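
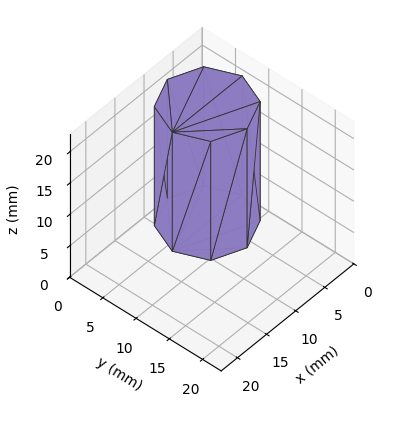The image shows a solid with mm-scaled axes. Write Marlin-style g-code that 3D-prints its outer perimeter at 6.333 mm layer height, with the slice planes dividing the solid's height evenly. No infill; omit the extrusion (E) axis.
Reading the render: the shape is a regular 8-sided prism (a cylinder approximated with 8 flat sides), circumscribed radius ≈ 6 mm, height ≈ 19 mm (dimensions read to the nearest mm from the axis ticks). For the g-code, the solid's height is divided into equal slices at the stated Δz and each level perimeter traced with G1 moves after a G0 lift.

; perimeter-only toolpath
G21 ; units = mm
G90 ; absolute positioning
G28 ; home
; layer 1
G0 Z6.333
G0 X12.000 Y6.000
G1 X10.243 Y10.243
G1 X6.000 Y12.000
G1 X1.757 Y10.243
G1 X0.000 Y6.000
G1 X1.757 Y1.757
G1 X6.000 Y0.000
G1 X10.243 Y1.757
G1 X12.000 Y6.000
; layer 2
G0 Z12.667
G0 X12.000 Y6.000
G1 X10.243 Y10.243
G1 X6.000 Y12.000
G1 X1.757 Y10.243
G1 X0.000 Y6.000
G1 X1.757 Y1.757
G1 X6.000 Y0.000
G1 X10.243 Y1.757
G1 X12.000 Y6.000
; layer 3
G0 Z19.000
G0 X12.000 Y6.000
G1 X10.243 Y10.243
G1 X6.000 Y12.000
G1 X1.757 Y10.243
G1 X0.000 Y6.000
G1 X1.757 Y1.757
G1 X6.000 Y0.000
G1 X10.243 Y1.757
G1 X12.000 Y6.000
M2 ; end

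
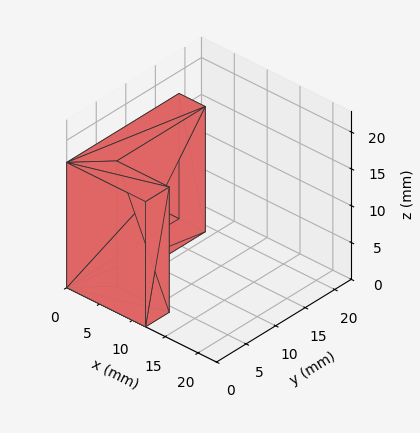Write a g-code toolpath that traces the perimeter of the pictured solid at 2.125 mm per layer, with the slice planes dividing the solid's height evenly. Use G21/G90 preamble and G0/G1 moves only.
Reading the render: the shape is an L-shaped prism: outer 12 × 19 mm, arm thicknesses ≈ 4 mm (horizontal) and 4 mm (vertical), extruded 17 mm in z (dimensions read to the nearest mm from the axis ticks). For the g-code, the solid's height is divided into equal slices at the stated Δz and each level perimeter traced with G1 moves after a G0 lift.

; perimeter-only toolpath
G21 ; units = mm
G90 ; absolute positioning
G28 ; home
; layer 1
G0 Z2.125
G0 X0.000 Y0.000
G1 X12.000 Y0.000
G1 X12.000 Y4.000
G1 X4.000 Y4.000
G1 X4.000 Y19.000
G1 X0.000 Y19.000
G1 X0.000 Y0.000
; layer 2
G0 Z4.250
G0 X0.000 Y0.000
G1 X12.000 Y0.000
G1 X12.000 Y4.000
G1 X4.000 Y4.000
G1 X4.000 Y19.000
G1 X0.000 Y19.000
G1 X0.000 Y0.000
; layer 3
G0 Z6.375
G0 X0.000 Y0.000
G1 X12.000 Y0.000
G1 X12.000 Y4.000
G1 X4.000 Y4.000
G1 X4.000 Y19.000
G1 X0.000 Y19.000
G1 X0.000 Y0.000
; layer 4
G0 Z8.500
G0 X0.000 Y0.000
G1 X12.000 Y0.000
G1 X12.000 Y4.000
G1 X4.000 Y4.000
G1 X4.000 Y19.000
G1 X0.000 Y19.000
G1 X0.000 Y0.000
; layer 5
G0 Z10.625
G0 X0.000 Y0.000
G1 X12.000 Y0.000
G1 X12.000 Y4.000
G1 X4.000 Y4.000
G1 X4.000 Y19.000
G1 X0.000 Y19.000
G1 X0.000 Y0.000
; layer 6
G0 Z12.750
G0 X0.000 Y0.000
G1 X12.000 Y0.000
G1 X12.000 Y4.000
G1 X4.000 Y4.000
G1 X4.000 Y19.000
G1 X0.000 Y19.000
G1 X0.000 Y0.000
; layer 7
G0 Z14.875
G0 X0.000 Y0.000
G1 X12.000 Y0.000
G1 X12.000 Y4.000
G1 X4.000 Y4.000
G1 X4.000 Y19.000
G1 X0.000 Y19.000
G1 X0.000 Y0.000
; layer 8
G0 Z17.000
G0 X0.000 Y0.000
G1 X12.000 Y0.000
G1 X12.000 Y4.000
G1 X4.000 Y4.000
G1 X4.000 Y19.000
G1 X0.000 Y19.000
G1 X0.000 Y0.000
M2 ; end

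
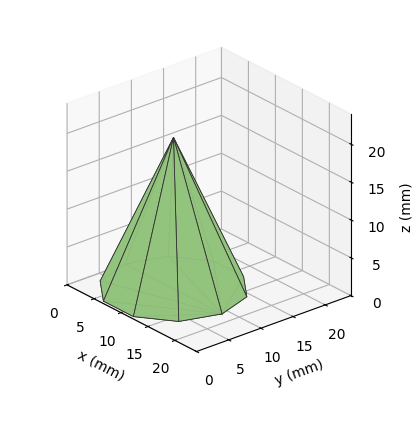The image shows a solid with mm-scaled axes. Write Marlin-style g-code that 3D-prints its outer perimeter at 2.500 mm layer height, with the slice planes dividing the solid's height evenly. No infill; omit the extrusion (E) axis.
Reading the render: the shape is a regular 10-sided pyramid, base circumscribed radius ≈ 9 mm, apex at z ≈ 20 mm (dimensions read to the nearest mm from the axis ticks). For the g-code, the solid's height is divided into equal slices at the stated Δz and each level perimeter traced with G1 moves after a G0 lift.

; perimeter-only toolpath
G21 ; units = mm
G90 ; absolute positioning
G28 ; home
; layer 1
G0 Z2.500
G0 X16.875 Y9.000
G1 X15.371 Y13.629
G1 X11.433 Y16.490
G1 X6.567 Y16.490
G1 X2.629 Y13.629
G1 X1.125 Y9.000
G1 X2.629 Y4.371
G1 X6.567 Y1.510
G1 X11.433 Y1.510
G1 X15.371 Y4.371
G1 X16.875 Y9.000
; layer 2
G0 Z5.000
G0 X15.750 Y9.000
G1 X14.461 Y12.967
G1 X11.086 Y15.420
G1 X6.914 Y15.420
G1 X3.539 Y12.967
G1 X2.250 Y9.000
G1 X3.539 Y5.032
G1 X6.914 Y2.580
G1 X11.086 Y2.580
G1 X14.461 Y5.032
G1 X15.750 Y9.000
; layer 3
G0 Z7.500
G0 X14.625 Y9.000
G1 X13.551 Y12.306
G1 X10.738 Y14.350
G1 X7.262 Y14.350
G1 X4.449 Y12.306
G1 X3.375 Y9.000
G1 X4.449 Y5.694
G1 X7.262 Y3.650
G1 X10.738 Y3.650
G1 X13.551 Y5.694
G1 X14.625 Y9.000
; layer 4
G0 Z10.000
G0 X13.500 Y9.000
G1 X12.640 Y11.645
G1 X10.390 Y13.280
G1 X7.610 Y13.280
G1 X5.359 Y11.645
G1 X4.500 Y9.000
G1 X5.359 Y6.355
G1 X7.610 Y4.720
G1 X10.390 Y4.720
G1 X12.640 Y6.355
G1 X13.500 Y9.000
; layer 5
G0 Z12.500
G0 X12.375 Y9.000
G1 X11.730 Y10.984
G1 X10.043 Y12.210
G1 X7.957 Y12.210
G1 X6.270 Y10.984
G1 X5.625 Y9.000
G1 X6.270 Y7.016
G1 X7.957 Y5.790
G1 X10.043 Y5.790
G1 X11.730 Y7.016
G1 X12.375 Y9.000
; layer 6
G0 Z15.000
G0 X11.250 Y9.000
G1 X10.820 Y10.322
G1 X9.695 Y11.140
G1 X8.305 Y11.140
G1 X7.180 Y10.322
G1 X6.750 Y9.000
G1 X7.180 Y7.678
G1 X8.305 Y6.860
G1 X9.695 Y6.860
G1 X10.820 Y7.678
G1 X11.250 Y9.000
; layer 7
G0 Z17.500
G0 X10.125 Y9.000
G1 X9.910 Y9.661
G1 X9.348 Y10.070
G1 X8.652 Y10.070
G1 X8.090 Y9.661
G1 X7.875 Y9.000
G1 X8.090 Y8.339
G1 X8.652 Y7.930
G1 X9.348 Y7.930
G1 X9.910 Y8.339
G1 X10.125 Y9.000
M2 ; end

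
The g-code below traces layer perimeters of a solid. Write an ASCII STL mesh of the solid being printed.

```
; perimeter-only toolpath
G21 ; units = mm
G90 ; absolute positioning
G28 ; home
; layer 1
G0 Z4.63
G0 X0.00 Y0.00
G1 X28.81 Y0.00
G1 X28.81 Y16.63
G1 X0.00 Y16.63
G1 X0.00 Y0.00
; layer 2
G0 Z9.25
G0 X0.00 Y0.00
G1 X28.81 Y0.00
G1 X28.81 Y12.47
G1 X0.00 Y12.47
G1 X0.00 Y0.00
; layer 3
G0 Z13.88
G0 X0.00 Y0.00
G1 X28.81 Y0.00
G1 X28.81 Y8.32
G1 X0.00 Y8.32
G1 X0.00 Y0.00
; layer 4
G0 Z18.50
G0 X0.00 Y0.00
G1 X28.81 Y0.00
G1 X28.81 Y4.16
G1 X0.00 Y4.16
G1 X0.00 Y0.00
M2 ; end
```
solid part
  facet normal 0.0000 0.0000 -1.0000
    outer loop
      vertex 28.81 20.79 0.00
      vertex 28.81 0.00 0.00
      vertex 0.00 0.00 0.00
    endloop
  endfacet
  facet normal 0.0000 0.0000 -1.0000
    outer loop
      vertex 0.00 20.79 0.00
      vertex 28.81 20.79 0.00
      vertex 0.00 0.00 0.00
    endloop
  endfacet
  facet normal 0.0000 -1.0000 0.0000
    outer loop
      vertex 0.00 0.00 0.00
      vertex 28.81 0.00 0.00
      vertex 28.81 0.00 23.13
    endloop
  endfacet
  facet normal 0.0000 -1.0000 0.0000
    outer loop
      vertex 0.00 0.00 0.00
      vertex 28.81 0.00 23.13
      vertex 0.00 0.00 23.13
    endloop
  endfacet
  facet normal 0.0000 0.7437 0.6685
    outer loop
      vertex 0.00 0.00 23.13
      vertex 28.81 0.00 23.13
      vertex 28.81 20.79 0.00
    endloop
  endfacet
  facet normal 0.0000 0.7437 0.6685
    outer loop
      vertex 0.00 0.00 23.13
      vertex 28.81 20.79 0.00
      vertex 0.00 20.79 0.00
    endloop
  endfacet
  facet normal -1.0000 0.0000 0.0000
    outer loop
      vertex 0.00 0.00 23.13
      vertex 0.00 20.79 0.00
      vertex 0.00 0.00 0.00
    endloop
  endfacet
  facet normal 1.0000 0.0000 0.0000
    outer loop
      vertex 28.81 0.00 0.00
      vertex 28.81 20.79 0.00
      vertex 28.81 0.00 23.13
    endloop
  endfacet
endsolid part

The G0 Z moves step by Δz≈4.63 mm. The G1 loops shrink linearly with z, so the solid tapers from its base footprint up to z≈23.1. Closing with a flat bottom cap and the tapered top and triangulating gives 8 facets — a wedge (ramp): 28.8 × 20.8 mm base, rising to 23.1 mm along the y=0 edge and sloping linearly to z=0 at y=20.8.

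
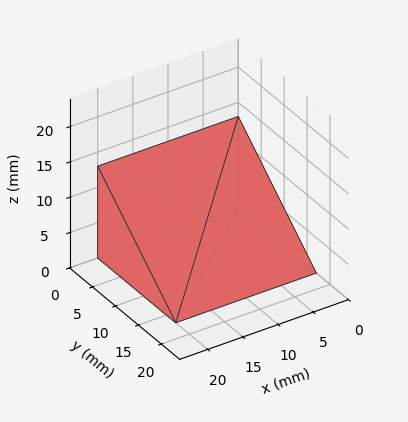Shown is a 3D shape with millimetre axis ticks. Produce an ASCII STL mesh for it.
Reading the render: the shape is a wedge (ramp): 20 × 17 mm base, rising to 13 mm along the y=0 edge and sloping linearly to z=0 at y=17 (dimensions read to the nearest mm from the axis ticks). For the STL, each face is triangulated and given an outward normal.

solid part
  facet normal 0.0000 0.0000 -1.0000
    outer loop
      vertex 20.000 17.000 0.000
      vertex 20.000 0.000 0.000
      vertex 0.000 0.000 0.000
    endloop
  endfacet
  facet normal 0.0000 0.0000 -1.0000
    outer loop
      vertex 0.000 17.000 0.000
      vertex 20.000 17.000 0.000
      vertex 0.000 0.000 0.000
    endloop
  endfacet
  facet normal 0.0000 -1.0000 0.0000
    outer loop
      vertex 0.000 0.000 0.000
      vertex 20.000 0.000 0.000
      vertex 20.000 0.000 13.000
    endloop
  endfacet
  facet normal 0.0000 -1.0000 0.0000
    outer loop
      vertex 0.000 0.000 0.000
      vertex 20.000 0.000 13.000
      vertex 0.000 0.000 13.000
    endloop
  endfacet
  facet normal 0.0000 0.6075 0.7944
    outer loop
      vertex 0.000 0.000 13.000
      vertex 20.000 0.000 13.000
      vertex 20.000 17.000 0.000
    endloop
  endfacet
  facet normal 0.0000 0.6075 0.7944
    outer loop
      vertex 0.000 0.000 13.000
      vertex 20.000 17.000 0.000
      vertex 0.000 17.000 0.000
    endloop
  endfacet
  facet normal -1.0000 0.0000 0.0000
    outer loop
      vertex 0.000 0.000 13.000
      vertex 0.000 17.000 0.000
      vertex 0.000 0.000 0.000
    endloop
  endfacet
  facet normal 1.0000 0.0000 0.0000
    outer loop
      vertex 20.000 0.000 0.000
      vertex 20.000 17.000 0.000
      vertex 20.000 0.000 13.000
    endloop
  endfacet
endsolid part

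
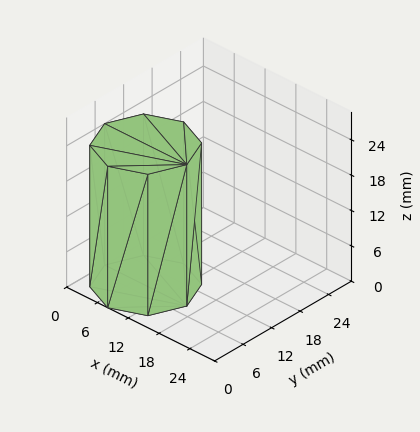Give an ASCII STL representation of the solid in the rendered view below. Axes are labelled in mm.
Reading the render: the shape is a regular 8-sided prism (a cylinder approximated with 8 flat sides), circumscribed radius ≈ 8 mm, height ≈ 24 mm (dimensions read to the nearest mm from the axis ticks). For the STL, each face is triangulated and given an outward normal.

solid part
  facet normal 0.0000 0.0000 -1.0000
    outer loop
      vertex 8.000 16.000 0.000
      vertex 13.657 13.657 0.000
      vertex 16.000 8.000 0.000
    endloop
  endfacet
  facet normal 0.0000 0.0000 -1.0000
    outer loop
      vertex 2.343 13.657 0.000
      vertex 8.000 16.000 0.000
      vertex 16.000 8.000 0.000
    endloop
  endfacet
  facet normal 0.0000 0.0000 -1.0000
    outer loop
      vertex 0.000 8.000 0.000
      vertex 2.343 13.657 0.000
      vertex 16.000 8.000 0.000
    endloop
  endfacet
  facet normal 0.0000 0.0000 -1.0000
    outer loop
      vertex 2.343 2.343 0.000
      vertex 0.000 8.000 0.000
      vertex 16.000 8.000 0.000
    endloop
  endfacet
  facet normal 0.0000 0.0000 -1.0000
    outer loop
      vertex 8.000 0.000 0.000
      vertex 2.343 2.343 0.000
      vertex 16.000 8.000 0.000
    endloop
  endfacet
  facet normal 0.0000 0.0000 -1.0000
    outer loop
      vertex 13.657 2.343 0.000
      vertex 8.000 0.000 0.000
      vertex 16.000 8.000 0.000
    endloop
  endfacet
  facet normal 0.0000 0.0000 1.0000
    outer loop
      vertex 16.000 8.000 24.000
      vertex 13.657 13.657 24.000
      vertex 8.000 16.000 24.000
    endloop
  endfacet
  facet normal 0.0000 0.0000 1.0000
    outer loop
      vertex 16.000 8.000 24.000
      vertex 8.000 16.000 24.000
      vertex 2.343 13.657 24.000
    endloop
  endfacet
  facet normal 0.0000 0.0000 1.0000
    outer loop
      vertex 16.000 8.000 24.000
      vertex 2.343 13.657 24.000
      vertex 0.000 8.000 24.000
    endloop
  endfacet
  facet normal 0.0000 0.0000 1.0000
    outer loop
      vertex 16.000 8.000 24.000
      vertex 0.000 8.000 24.000
      vertex 2.343 2.343 24.000
    endloop
  endfacet
  facet normal 0.0000 0.0000 1.0000
    outer loop
      vertex 16.000 8.000 24.000
      vertex 2.343 2.343 24.000
      vertex 8.000 0.000 24.000
    endloop
  endfacet
  facet normal 0.0000 0.0000 1.0000
    outer loop
      vertex 16.000 8.000 24.000
      vertex 8.000 0.000 24.000
      vertex 13.657 2.343 24.000
    endloop
  endfacet
  facet normal 0.9239 0.3827 0.0000
    outer loop
      vertex 16.000 8.000 0.000
      vertex 13.657 13.657 0.000
      vertex 13.657 13.657 24.000
    endloop
  endfacet
  facet normal 0.9239 0.3827 0.0000
    outer loop
      vertex 16.000 8.000 0.000
      vertex 13.657 13.657 24.000
      vertex 16.000 8.000 24.000
    endloop
  endfacet
  facet normal 0.3827 0.9239 0.0000
    outer loop
      vertex 13.657 13.657 0.000
      vertex 8.000 16.000 0.000
      vertex 8.000 16.000 24.000
    endloop
  endfacet
  facet normal 0.3827 0.9239 0.0000
    outer loop
      vertex 13.657 13.657 0.000
      vertex 8.000 16.000 24.000
      vertex 13.657 13.657 24.000
    endloop
  endfacet
  facet normal -0.3827 0.9239 0.0000
    outer loop
      vertex 8.000 16.000 0.000
      vertex 2.343 13.657 0.000
      vertex 2.343 13.657 24.000
    endloop
  endfacet
  facet normal -0.3827 0.9239 0.0000
    outer loop
      vertex 8.000 16.000 0.000
      vertex 2.343 13.657 24.000
      vertex 8.000 16.000 24.000
    endloop
  endfacet
  facet normal -0.9239 0.3827 0.0000
    outer loop
      vertex 2.343 13.657 0.000
      vertex 0.000 8.000 0.000
      vertex 0.000 8.000 24.000
    endloop
  endfacet
  facet normal -0.9239 0.3827 0.0000
    outer loop
      vertex 2.343 13.657 0.000
      vertex 0.000 8.000 24.000
      vertex 2.343 13.657 24.000
    endloop
  endfacet
  facet normal -0.9239 -0.3827 0.0000
    outer loop
      vertex 0.000 8.000 0.000
      vertex 2.343 2.343 0.000
      vertex 2.343 2.343 24.000
    endloop
  endfacet
  facet normal -0.9239 -0.3827 0.0000
    outer loop
      vertex 0.000 8.000 0.000
      vertex 2.343 2.343 24.000
      vertex 0.000 8.000 24.000
    endloop
  endfacet
  facet normal -0.3827 -0.9239 0.0000
    outer loop
      vertex 2.343 2.343 0.000
      vertex 8.000 0.000 0.000
      vertex 8.000 0.000 24.000
    endloop
  endfacet
  facet normal -0.3827 -0.9239 0.0000
    outer loop
      vertex 2.343 2.343 0.000
      vertex 8.000 0.000 24.000
      vertex 2.343 2.343 24.000
    endloop
  endfacet
  facet normal 0.3827 -0.9239 0.0000
    outer loop
      vertex 8.000 0.000 0.000
      vertex 13.657 2.343 0.000
      vertex 13.657 2.343 24.000
    endloop
  endfacet
  facet normal 0.3827 -0.9239 0.0000
    outer loop
      vertex 8.000 0.000 0.000
      vertex 13.657 2.343 24.000
      vertex 8.000 0.000 24.000
    endloop
  endfacet
  facet normal 0.9239 -0.3827 0.0000
    outer loop
      vertex 13.657 2.343 0.000
      vertex 16.000 8.000 0.000
      vertex 16.000 8.000 24.000
    endloop
  endfacet
  facet normal 0.9239 -0.3827 0.0000
    outer loop
      vertex 13.657 2.343 0.000
      vertex 16.000 8.000 24.000
      vertex 13.657 2.343 24.000
    endloop
  endfacet
endsolid part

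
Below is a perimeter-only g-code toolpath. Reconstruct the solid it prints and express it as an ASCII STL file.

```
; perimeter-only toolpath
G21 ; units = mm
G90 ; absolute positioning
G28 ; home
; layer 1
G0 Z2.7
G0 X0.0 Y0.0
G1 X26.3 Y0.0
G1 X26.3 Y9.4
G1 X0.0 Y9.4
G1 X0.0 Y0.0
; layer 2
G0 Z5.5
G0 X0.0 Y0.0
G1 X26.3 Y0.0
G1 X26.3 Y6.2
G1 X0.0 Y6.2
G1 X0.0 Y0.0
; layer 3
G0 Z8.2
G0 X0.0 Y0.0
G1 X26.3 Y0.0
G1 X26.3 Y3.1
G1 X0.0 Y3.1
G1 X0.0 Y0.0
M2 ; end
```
solid part
  facet normal 0.0000 0.0000 -1.0000
    outer loop
      vertex 26.3 12.5 0.0
      vertex 26.3 0.0 0.0
      vertex 0.0 0.0 0.0
    endloop
  endfacet
  facet normal 0.0000 0.0000 -1.0000
    outer loop
      vertex 0.0 12.5 0.0
      vertex 26.3 12.5 0.0
      vertex 0.0 0.0 0.0
    endloop
  endfacet
  facet normal 0.0000 -1.0000 0.0000
    outer loop
      vertex 0.0 0.0 0.0
      vertex 26.3 0.0 0.0
      vertex 26.3 0.0 10.9
    endloop
  endfacet
  facet normal 0.0000 -1.0000 0.0000
    outer loop
      vertex 0.0 0.0 0.0
      vertex 26.3 0.0 10.9
      vertex 0.0 0.0 10.9
    endloop
  endfacet
  facet normal 0.0000 0.6572 0.7537
    outer loop
      vertex 0.0 0.0 10.9
      vertex 26.3 0.0 10.9
      vertex 26.3 12.5 0.0
    endloop
  endfacet
  facet normal 0.0000 0.6572 0.7537
    outer loop
      vertex 0.0 0.0 10.9
      vertex 26.3 12.5 0.0
      vertex 0.0 12.5 0.0
    endloop
  endfacet
  facet normal -1.0000 0.0000 0.0000
    outer loop
      vertex 0.0 0.0 10.9
      vertex 0.0 12.5 0.0
      vertex 0.0 0.0 0.0
    endloop
  endfacet
  facet normal 1.0000 0.0000 0.0000
    outer loop
      vertex 26.3 0.0 0.0
      vertex 26.3 12.5 0.0
      vertex 26.3 0.0 10.9
    endloop
  endfacet
endsolid part

The G0 Z moves step by Δz≈2.7 mm. The G1 loops shrink linearly with z, so the solid tapers from its base footprint up to z≈10.9. Closing with a flat bottom cap and the tapered top and triangulating gives 8 facets — a wedge (ramp): 26.3 × 12.5 mm base, rising to 10.9 mm along the y=0 edge and sloping linearly to z=0 at y=12.5.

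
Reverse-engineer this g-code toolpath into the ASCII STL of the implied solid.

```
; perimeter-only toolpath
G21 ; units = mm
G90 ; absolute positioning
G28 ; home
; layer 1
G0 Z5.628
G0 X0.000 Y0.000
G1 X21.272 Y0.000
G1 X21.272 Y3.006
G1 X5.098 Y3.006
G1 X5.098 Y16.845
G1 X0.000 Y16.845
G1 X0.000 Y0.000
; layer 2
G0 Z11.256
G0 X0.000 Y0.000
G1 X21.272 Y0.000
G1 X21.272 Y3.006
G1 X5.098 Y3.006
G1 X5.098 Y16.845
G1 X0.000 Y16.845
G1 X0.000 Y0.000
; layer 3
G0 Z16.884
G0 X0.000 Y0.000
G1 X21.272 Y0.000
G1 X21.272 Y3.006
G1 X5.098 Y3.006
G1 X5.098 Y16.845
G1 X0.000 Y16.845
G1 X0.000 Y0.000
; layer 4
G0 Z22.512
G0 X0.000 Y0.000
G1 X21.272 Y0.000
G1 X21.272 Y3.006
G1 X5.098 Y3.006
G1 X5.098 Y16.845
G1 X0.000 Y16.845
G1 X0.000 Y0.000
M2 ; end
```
solid part
  facet normal 0.0000 0.0000 -1.0000
    outer loop
      vertex 21.272 3.006 0.000
      vertex 21.272 0.000 0.000
      vertex 0.000 0.000 0.000
    endloop
  endfacet
  facet normal 0.0000 0.0000 -1.0000
    outer loop
      vertex 5.098 3.006 0.000
      vertex 21.272 3.006 0.000
      vertex 0.000 0.000 0.000
    endloop
  endfacet
  facet normal 0.0000 0.0000 -1.0000
    outer loop
      vertex 5.098 16.845 0.000
      vertex 5.098 3.006 0.000
      vertex 0.000 0.000 0.000
    endloop
  endfacet
  facet normal 0.0000 0.0000 -1.0000
    outer loop
      vertex 0.000 16.845 0.000
      vertex 5.098 16.845 0.000
      vertex 0.000 0.000 0.000
    endloop
  endfacet
  facet normal 0.0000 0.0000 1.0000
    outer loop
      vertex 0.000 0.000 22.512
      vertex 21.272 0.000 22.512
      vertex 21.272 3.006 22.512
    endloop
  endfacet
  facet normal 0.0000 0.0000 1.0000
    outer loop
      vertex 0.000 0.000 22.512
      vertex 21.272 3.006 22.512
      vertex 5.098 3.006 22.512
    endloop
  endfacet
  facet normal 0.0000 0.0000 1.0000
    outer loop
      vertex 0.000 0.000 22.512
      vertex 5.098 3.006 22.512
      vertex 5.098 16.845 22.512
    endloop
  endfacet
  facet normal 0.0000 0.0000 1.0000
    outer loop
      vertex 0.000 0.000 22.512
      vertex 5.098 16.845 22.512
      vertex 0.000 16.845 22.512
    endloop
  endfacet
  facet normal 0.0000 -1.0000 0.0000
    outer loop
      vertex 0.000 0.000 0.000
      vertex 21.272 0.000 0.000
      vertex 21.272 0.000 22.512
    endloop
  endfacet
  facet normal 0.0000 -1.0000 0.0000
    outer loop
      vertex 0.000 0.000 0.000
      vertex 21.272 0.000 22.512
      vertex 0.000 0.000 22.512
    endloop
  endfacet
  facet normal 1.0000 0.0000 0.0000
    outer loop
      vertex 21.272 0.000 0.000
      vertex 21.272 3.006 0.000
      vertex 21.272 3.006 22.512
    endloop
  endfacet
  facet normal 1.0000 0.0000 0.0000
    outer loop
      vertex 21.272 0.000 0.000
      vertex 21.272 3.006 22.512
      vertex 21.272 0.000 22.512
    endloop
  endfacet
  facet normal 0.0000 1.0000 0.0000
    outer loop
      vertex 21.272 3.006 0.000
      vertex 5.098 3.006 0.000
      vertex 5.098 3.006 22.512
    endloop
  endfacet
  facet normal 0.0000 1.0000 0.0000
    outer loop
      vertex 21.272 3.006 0.000
      vertex 5.098 3.006 22.512
      vertex 21.272 3.006 22.512
    endloop
  endfacet
  facet normal 1.0000 0.0000 0.0000
    outer loop
      vertex 5.098 3.006 0.000
      vertex 5.098 16.845 0.000
      vertex 5.098 16.845 22.512
    endloop
  endfacet
  facet normal 1.0000 0.0000 0.0000
    outer loop
      vertex 5.098 3.006 0.000
      vertex 5.098 16.845 22.512
      vertex 5.098 3.006 22.512
    endloop
  endfacet
  facet normal 0.0000 1.0000 0.0000
    outer loop
      vertex 5.098 16.845 0.000
      vertex 0.000 16.845 0.000
      vertex 0.000 16.845 22.512
    endloop
  endfacet
  facet normal 0.0000 1.0000 0.0000
    outer loop
      vertex 5.098 16.845 0.000
      vertex 0.000 16.845 22.512
      vertex 5.098 16.845 22.512
    endloop
  endfacet
  facet normal -1.0000 0.0000 0.0000
    outer loop
      vertex 0.000 16.845 0.000
      vertex 0.000 0.000 0.000
      vertex 0.000 0.000 22.512
    endloop
  endfacet
  facet normal -1.0000 0.0000 0.0000
    outer loop
      vertex 0.000 16.845 0.000
      vertex 0.000 0.000 22.512
      vertex 0.000 16.845 22.512
    endloop
  endfacet
endsolid part

The G0 Z moves step by Δz≈5.628 mm. Every layer's G1 loop is the same polygon, so the solid is a straight extrusion of it from z=0 to z≈22.5. Closing with flat bottom and top caps and triangulating gives 20 facets — an L-shaped prism: outer 21.3 × 16.8 mm, arm thicknesses ≈ 3.01 mm (horizontal) and 5.1 mm (vertical), extruded 22.5 mm in z.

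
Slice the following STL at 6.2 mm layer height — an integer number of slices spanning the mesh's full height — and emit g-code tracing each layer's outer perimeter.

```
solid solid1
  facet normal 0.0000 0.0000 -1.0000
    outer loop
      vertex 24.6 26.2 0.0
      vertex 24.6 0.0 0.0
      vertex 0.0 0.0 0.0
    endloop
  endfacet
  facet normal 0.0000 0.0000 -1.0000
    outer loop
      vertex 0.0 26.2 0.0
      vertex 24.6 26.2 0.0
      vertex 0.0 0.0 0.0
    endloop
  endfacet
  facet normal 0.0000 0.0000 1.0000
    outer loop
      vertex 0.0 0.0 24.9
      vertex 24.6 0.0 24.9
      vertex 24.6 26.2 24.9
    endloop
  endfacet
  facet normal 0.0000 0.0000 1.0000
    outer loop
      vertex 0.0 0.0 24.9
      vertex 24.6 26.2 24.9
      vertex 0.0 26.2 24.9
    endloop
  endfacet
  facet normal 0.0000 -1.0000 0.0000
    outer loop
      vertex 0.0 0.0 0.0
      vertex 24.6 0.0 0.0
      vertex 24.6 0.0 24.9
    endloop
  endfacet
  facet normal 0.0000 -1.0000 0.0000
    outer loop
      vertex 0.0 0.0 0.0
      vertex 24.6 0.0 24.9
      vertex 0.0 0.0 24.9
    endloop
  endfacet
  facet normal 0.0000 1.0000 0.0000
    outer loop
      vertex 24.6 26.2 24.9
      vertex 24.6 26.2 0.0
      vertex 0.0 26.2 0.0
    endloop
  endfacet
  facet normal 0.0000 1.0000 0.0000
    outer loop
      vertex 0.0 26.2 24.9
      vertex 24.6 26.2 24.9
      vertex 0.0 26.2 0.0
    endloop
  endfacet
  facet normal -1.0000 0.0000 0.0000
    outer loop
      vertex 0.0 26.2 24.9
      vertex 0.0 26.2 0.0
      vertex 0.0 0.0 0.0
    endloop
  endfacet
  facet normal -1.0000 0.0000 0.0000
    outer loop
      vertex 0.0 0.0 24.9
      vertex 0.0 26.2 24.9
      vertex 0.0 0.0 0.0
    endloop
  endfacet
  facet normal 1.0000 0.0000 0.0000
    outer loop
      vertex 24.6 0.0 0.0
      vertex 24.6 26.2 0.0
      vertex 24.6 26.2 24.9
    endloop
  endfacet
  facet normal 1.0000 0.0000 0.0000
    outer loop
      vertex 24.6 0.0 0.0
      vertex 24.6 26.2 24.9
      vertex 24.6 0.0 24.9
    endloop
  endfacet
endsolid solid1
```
; perimeter-only toolpath
G21 ; units = mm
G90 ; absolute positioning
G28 ; home
; layer 1
G0 Z6.2
G0 X0.0 Y0.0
G1 X24.6 Y0.0
G1 X24.6 Y26.2
G1 X0.0 Y26.2
G1 X0.0 Y0.0
; layer 2
G0 Z12.4
G0 X0.0 Y0.0
G1 X24.6 Y0.0
G1 X24.6 Y26.2
G1 X0.0 Y26.2
G1 X0.0 Y0.0
; layer 3
G0 Z18.7
G0 X0.0 Y0.0
G1 X24.6 Y0.0
G1 X24.6 Y26.2
G1 X0.0 Y26.2
G1 X0.0 Y0.0
; layer 4
G0 Z24.9
G0 X0.0 Y0.0
G1 X24.6 Y0.0
G1 X24.6 Y26.2
G1 X0.0 Y26.2
G1 X0.0 Y0.0
M2 ; end

The solid is a rectangular box, roughly 24.6 × 26.2 mm footprint and 24.9 mm tall. Slicing at Δz = 6.2 mm — 4 equal slices spanning the solid's height, so layer i sits at z = i·h/4 — gives 4 non-empty perimeters. Each is a 4-segment closed polygon; G0 lifts to the layer z and rapids to the start vertex, then G1 traces the edges.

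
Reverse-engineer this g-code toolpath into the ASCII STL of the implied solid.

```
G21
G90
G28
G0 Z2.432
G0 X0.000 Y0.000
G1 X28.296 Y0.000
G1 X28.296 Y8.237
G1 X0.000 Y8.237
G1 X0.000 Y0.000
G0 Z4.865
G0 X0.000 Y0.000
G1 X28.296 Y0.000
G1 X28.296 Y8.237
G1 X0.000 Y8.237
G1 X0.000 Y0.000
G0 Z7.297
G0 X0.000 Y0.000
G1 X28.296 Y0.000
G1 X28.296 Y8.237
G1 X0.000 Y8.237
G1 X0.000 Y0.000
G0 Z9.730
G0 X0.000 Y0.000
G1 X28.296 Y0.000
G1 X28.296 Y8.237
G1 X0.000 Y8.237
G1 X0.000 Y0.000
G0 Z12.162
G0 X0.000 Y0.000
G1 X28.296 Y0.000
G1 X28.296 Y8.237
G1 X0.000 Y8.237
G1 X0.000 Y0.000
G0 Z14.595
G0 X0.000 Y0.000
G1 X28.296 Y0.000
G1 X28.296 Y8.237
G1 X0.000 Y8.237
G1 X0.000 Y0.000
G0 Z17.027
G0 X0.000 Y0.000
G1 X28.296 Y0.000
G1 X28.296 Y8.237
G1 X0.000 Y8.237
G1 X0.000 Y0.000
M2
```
solid part
  facet normal 0.0000 0.0000 -1.0000
    outer loop
      vertex 28.296 8.237 0.000
      vertex 28.296 0.000 0.000
      vertex 0.000 0.000 0.000
    endloop
  endfacet
  facet normal 0.0000 0.0000 -1.0000
    outer loop
      vertex 0.000 8.237 0.000
      vertex 28.296 8.237 0.000
      vertex 0.000 0.000 0.000
    endloop
  endfacet
  facet normal 0.0000 0.0000 1.0000
    outer loop
      vertex 0.000 0.000 17.027
      vertex 28.296 0.000 17.027
      vertex 28.296 8.237 17.027
    endloop
  endfacet
  facet normal 0.0000 0.0000 1.0000
    outer loop
      vertex 0.000 0.000 17.027
      vertex 28.296 8.237 17.027
      vertex 0.000 8.237 17.027
    endloop
  endfacet
  facet normal 0.0000 -1.0000 0.0000
    outer loop
      vertex 0.000 0.000 0.000
      vertex 28.296 0.000 0.000
      vertex 28.296 0.000 17.027
    endloop
  endfacet
  facet normal 0.0000 -1.0000 0.0000
    outer loop
      vertex 0.000 0.000 0.000
      vertex 28.296 0.000 17.027
      vertex 0.000 0.000 17.027
    endloop
  endfacet
  facet normal 0.0000 1.0000 0.0000
    outer loop
      vertex 28.296 8.237 17.027
      vertex 28.296 8.237 0.000
      vertex 0.000 8.237 0.000
    endloop
  endfacet
  facet normal 0.0000 1.0000 0.0000
    outer loop
      vertex 0.000 8.237 17.027
      vertex 28.296 8.237 17.027
      vertex 0.000 8.237 0.000
    endloop
  endfacet
  facet normal -1.0000 0.0000 0.0000
    outer loop
      vertex 0.000 8.237 17.027
      vertex 0.000 8.237 0.000
      vertex 0.000 0.000 0.000
    endloop
  endfacet
  facet normal -1.0000 0.0000 0.0000
    outer loop
      vertex 0.000 0.000 17.027
      vertex 0.000 8.237 17.027
      vertex 0.000 0.000 0.000
    endloop
  endfacet
  facet normal 1.0000 0.0000 0.0000
    outer loop
      vertex 28.296 0.000 0.000
      vertex 28.296 8.237 0.000
      vertex 28.296 8.237 17.027
    endloop
  endfacet
  facet normal 1.0000 0.0000 0.0000
    outer loop
      vertex 28.296 0.000 0.000
      vertex 28.296 8.237 17.027
      vertex 28.296 0.000 17.027
    endloop
  endfacet
endsolid part

The G0 Z moves step by Δz≈2.432 mm. Every layer's G1 loop is the same polygon, so the solid is a straight extrusion of it from z=0 to z≈17. Closing with flat bottom and top caps and triangulating gives 12 facets — a rectangular box, roughly 28.3 × 8.24 mm footprint and 17 mm tall.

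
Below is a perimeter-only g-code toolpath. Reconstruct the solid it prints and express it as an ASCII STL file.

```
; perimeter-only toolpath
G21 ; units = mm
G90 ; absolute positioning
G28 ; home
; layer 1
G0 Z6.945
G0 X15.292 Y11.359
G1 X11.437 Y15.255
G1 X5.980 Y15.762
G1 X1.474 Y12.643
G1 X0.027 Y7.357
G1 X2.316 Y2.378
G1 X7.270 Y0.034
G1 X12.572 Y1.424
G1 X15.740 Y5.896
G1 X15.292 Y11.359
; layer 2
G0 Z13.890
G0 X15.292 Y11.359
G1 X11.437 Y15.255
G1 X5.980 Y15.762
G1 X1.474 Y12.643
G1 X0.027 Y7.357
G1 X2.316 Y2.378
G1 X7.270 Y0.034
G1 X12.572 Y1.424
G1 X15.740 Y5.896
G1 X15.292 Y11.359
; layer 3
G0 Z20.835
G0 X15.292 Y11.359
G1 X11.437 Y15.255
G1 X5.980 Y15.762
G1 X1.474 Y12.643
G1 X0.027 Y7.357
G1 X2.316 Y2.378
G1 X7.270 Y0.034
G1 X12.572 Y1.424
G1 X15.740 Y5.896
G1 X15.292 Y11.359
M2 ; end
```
solid part
  facet normal 0.0000 0.0000 -1.0000
    outer loop
      vertex 5.980 15.762 0.000
      vertex 11.437 15.255 0.000
      vertex 15.292 11.359 0.000
    endloop
  endfacet
  facet normal 0.0000 0.0000 -1.0000
    outer loop
      vertex 1.474 12.643 0.000
      vertex 5.980 15.762 0.000
      vertex 15.292 11.359 0.000
    endloop
  endfacet
  facet normal 0.0000 0.0000 -1.0000
    outer loop
      vertex 0.027 7.357 0.000
      vertex 1.474 12.643 0.000
      vertex 15.292 11.359 0.000
    endloop
  endfacet
  facet normal 0.0000 0.0000 -1.0000
    outer loop
      vertex 2.316 2.378 0.000
      vertex 0.027 7.357 0.000
      vertex 15.292 11.359 0.000
    endloop
  endfacet
  facet normal 0.0000 0.0000 -1.0000
    outer loop
      vertex 7.270 0.034 0.000
      vertex 2.316 2.378 0.000
      vertex 15.292 11.359 0.000
    endloop
  endfacet
  facet normal 0.0000 0.0000 -1.0000
    outer loop
      vertex 12.572 1.424 0.000
      vertex 7.270 0.034 0.000
      vertex 15.292 11.359 0.000
    endloop
  endfacet
  facet normal 0.0000 0.0000 -1.0000
    outer loop
      vertex 15.740 5.896 0.000
      vertex 12.572 1.424 0.000
      vertex 15.292 11.359 0.000
    endloop
  endfacet
  facet normal 0.0000 0.0000 1.0000
    outer loop
      vertex 15.292 11.359 20.835
      vertex 11.437 15.255 20.835
      vertex 5.980 15.762 20.835
    endloop
  endfacet
  facet normal 0.0000 0.0000 1.0000
    outer loop
      vertex 15.292 11.359 20.835
      vertex 5.980 15.762 20.835
      vertex 1.474 12.643 20.835
    endloop
  endfacet
  facet normal 0.0000 0.0000 1.0000
    outer loop
      vertex 15.292 11.359 20.835
      vertex 1.474 12.643 20.835
      vertex 0.027 7.357 20.835
    endloop
  endfacet
  facet normal 0.0000 0.0000 1.0000
    outer loop
      vertex 15.292 11.359 20.835
      vertex 0.027 7.357 20.835
      vertex 2.316 2.378 20.835
    endloop
  endfacet
  facet normal 0.0000 0.0000 1.0000
    outer loop
      vertex 15.292 11.359 20.835
      vertex 2.316 2.378 20.835
      vertex 7.270 0.034 20.835
    endloop
  endfacet
  facet normal 0.0000 0.0000 1.0000
    outer loop
      vertex 15.292 11.359 20.835
      vertex 7.270 0.034 20.835
      vertex 12.572 1.424 20.835
    endloop
  endfacet
  facet normal 0.0000 0.0000 1.0000
    outer loop
      vertex 15.292 11.359 20.835
      vertex 12.572 1.424 20.835
      vertex 15.740 5.896 20.835
    endloop
  endfacet
  facet normal 0.7108 0.7034 0.0000
    outer loop
      vertex 15.292 11.359 0.000
      vertex 11.437 15.255 0.000
      vertex 11.437 15.255 20.835
    endloop
  endfacet
  facet normal 0.7108 0.7034 0.0000
    outer loop
      vertex 15.292 11.359 0.000
      vertex 11.437 15.255 20.835
      vertex 15.292 11.359 20.835
    endloop
  endfacet
  facet normal 0.0925 0.9957 0.0000
    outer loop
      vertex 11.437 15.255 0.000
      vertex 5.980 15.762 0.000
      vertex 5.980 15.762 20.835
    endloop
  endfacet
  facet normal 0.0925 0.9957 0.0000
    outer loop
      vertex 11.437 15.255 0.000
      vertex 5.980 15.762 20.835
      vertex 11.437 15.255 20.835
    endloop
  endfacet
  facet normal -0.5691 0.8222 0.0000
    outer loop
      vertex 5.980 15.762 0.000
      vertex 1.474 12.643 0.000
      vertex 1.474 12.643 20.835
    endloop
  endfacet
  facet normal -0.5691 0.8222 0.0000
    outer loop
      vertex 5.980 15.762 0.000
      vertex 1.474 12.643 20.835
      vertex 5.980 15.762 20.835
    endloop
  endfacet
  facet normal -0.9645 0.2640 0.0000
    outer loop
      vertex 1.474 12.643 0.000
      vertex 0.027 7.357 0.000
      vertex 0.027 7.357 20.835
    endloop
  endfacet
  facet normal -0.9645 0.2640 0.0000
    outer loop
      vertex 1.474 12.643 0.000
      vertex 0.027 7.357 20.835
      vertex 1.474 12.643 20.835
    endloop
  endfacet
  facet normal -0.9086 -0.4177 0.0000
    outer loop
      vertex 0.027 7.357 0.000
      vertex 2.316 2.378 0.000
      vertex 2.316 2.378 20.835
    endloop
  endfacet
  facet normal -0.9086 -0.4177 0.0000
    outer loop
      vertex 0.027 7.357 0.000
      vertex 2.316 2.378 20.835
      vertex 0.027 7.357 20.835
    endloop
  endfacet
  facet normal -0.4277 -0.9039 0.0000
    outer loop
      vertex 2.316 2.378 0.000
      vertex 7.270 0.034 0.000
      vertex 7.270 0.034 20.835
    endloop
  endfacet
  facet normal -0.4277 -0.9039 0.0000
    outer loop
      vertex 2.316 2.378 0.000
      vertex 7.270 0.034 20.835
      vertex 2.316 2.378 20.835
    endloop
  endfacet
  facet normal 0.2536 -0.9673 0.0000
    outer loop
      vertex 7.270 0.034 0.000
      vertex 12.572 1.424 0.000
      vertex 12.572 1.424 20.835
    endloop
  endfacet
  facet normal 0.2536 -0.9673 0.0000
    outer loop
      vertex 7.270 0.034 0.000
      vertex 12.572 1.424 20.835
      vertex 7.270 0.034 20.835
    endloop
  endfacet
  facet normal 0.8160 -0.5781 0.0000
    outer loop
      vertex 12.572 1.424 0.000
      vertex 15.740 5.896 0.000
      vertex 15.740 5.896 20.835
    endloop
  endfacet
  facet normal 0.8160 -0.5781 0.0000
    outer loop
      vertex 12.572 1.424 0.000
      vertex 15.740 5.896 20.835
      vertex 12.572 1.424 20.835
    endloop
  endfacet
  facet normal 0.9967 0.0817 0.0000
    outer loop
      vertex 15.740 5.896 0.000
      vertex 15.292 11.359 0.000
      vertex 15.292 11.359 20.835
    endloop
  endfacet
  facet normal 0.9967 0.0817 0.0000
    outer loop
      vertex 15.740 5.896 0.000
      vertex 15.292 11.359 20.835
      vertex 15.740 5.896 20.835
    endloop
  endfacet
endsolid part

The G0 Z moves step by Δz≈6.945 mm. Every layer's G1 loop is the same polygon, so the solid is a straight extrusion of it from z=0 to z≈20.8. Closing with flat bottom and top caps and triangulating gives 32 facets — a regular 9-sided prism (a cylinder approximated with 9 flat sides), circumscribed radius ≈ 8.01 mm, height ≈ 20.8 mm.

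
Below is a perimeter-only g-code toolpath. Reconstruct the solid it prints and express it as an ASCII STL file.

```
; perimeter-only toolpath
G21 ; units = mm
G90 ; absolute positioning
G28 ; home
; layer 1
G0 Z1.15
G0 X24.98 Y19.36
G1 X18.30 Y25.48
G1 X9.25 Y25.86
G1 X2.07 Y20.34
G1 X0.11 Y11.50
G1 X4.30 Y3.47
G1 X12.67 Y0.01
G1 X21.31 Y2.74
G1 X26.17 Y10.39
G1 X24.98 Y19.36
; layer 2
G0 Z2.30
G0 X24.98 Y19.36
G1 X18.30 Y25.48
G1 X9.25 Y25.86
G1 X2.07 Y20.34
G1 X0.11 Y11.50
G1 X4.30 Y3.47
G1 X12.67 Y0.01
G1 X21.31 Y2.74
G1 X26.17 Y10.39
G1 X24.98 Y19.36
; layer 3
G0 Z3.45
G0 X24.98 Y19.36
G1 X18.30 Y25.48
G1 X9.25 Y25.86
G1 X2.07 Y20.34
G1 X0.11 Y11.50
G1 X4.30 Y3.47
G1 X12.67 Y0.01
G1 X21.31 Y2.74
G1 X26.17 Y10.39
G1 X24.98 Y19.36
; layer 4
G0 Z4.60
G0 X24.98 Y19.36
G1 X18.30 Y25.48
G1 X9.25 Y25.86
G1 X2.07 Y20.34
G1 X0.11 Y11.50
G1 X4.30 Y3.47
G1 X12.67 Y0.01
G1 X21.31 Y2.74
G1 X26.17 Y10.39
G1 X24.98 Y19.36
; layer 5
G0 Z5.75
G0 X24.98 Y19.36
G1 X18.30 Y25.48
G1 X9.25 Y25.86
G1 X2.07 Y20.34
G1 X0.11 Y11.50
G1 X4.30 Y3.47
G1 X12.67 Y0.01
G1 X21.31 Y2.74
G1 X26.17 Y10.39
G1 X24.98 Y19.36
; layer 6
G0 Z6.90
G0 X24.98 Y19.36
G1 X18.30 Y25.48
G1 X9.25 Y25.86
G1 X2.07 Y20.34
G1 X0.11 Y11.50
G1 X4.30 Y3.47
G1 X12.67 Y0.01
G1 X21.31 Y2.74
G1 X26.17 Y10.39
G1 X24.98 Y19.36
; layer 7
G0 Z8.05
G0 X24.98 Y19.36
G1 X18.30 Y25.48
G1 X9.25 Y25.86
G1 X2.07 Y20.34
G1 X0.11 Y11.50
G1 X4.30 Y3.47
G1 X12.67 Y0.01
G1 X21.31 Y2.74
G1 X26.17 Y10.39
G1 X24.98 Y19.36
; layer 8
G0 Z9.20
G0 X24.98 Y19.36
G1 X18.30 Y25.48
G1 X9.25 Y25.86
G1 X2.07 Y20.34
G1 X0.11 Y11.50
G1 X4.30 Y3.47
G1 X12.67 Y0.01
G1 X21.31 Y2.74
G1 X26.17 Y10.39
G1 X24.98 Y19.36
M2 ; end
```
solid part
  facet normal 0.0000 0.0000 -1.0000
    outer loop
      vertex 9.25 25.86 0.00
      vertex 18.30 25.48 0.00
      vertex 24.98 19.36 0.00
    endloop
  endfacet
  facet normal 0.0000 0.0000 -1.0000
    outer loop
      vertex 2.07 20.34 0.00
      vertex 9.25 25.86 0.00
      vertex 24.98 19.36 0.00
    endloop
  endfacet
  facet normal 0.0000 0.0000 -1.0000
    outer loop
      vertex 0.11 11.50 0.00
      vertex 2.07 20.34 0.00
      vertex 24.98 19.36 0.00
    endloop
  endfacet
  facet normal 0.0000 0.0000 -1.0000
    outer loop
      vertex 4.30 3.47 0.00
      vertex 0.11 11.50 0.00
      vertex 24.98 19.36 0.00
    endloop
  endfacet
  facet normal 0.0000 0.0000 -1.0000
    outer loop
      vertex 12.67 0.01 0.00
      vertex 4.30 3.47 0.00
      vertex 24.98 19.36 0.00
    endloop
  endfacet
  facet normal 0.0000 0.0000 -1.0000
    outer loop
      vertex 21.31 2.74 0.00
      vertex 12.67 0.01 0.00
      vertex 24.98 19.36 0.00
    endloop
  endfacet
  facet normal 0.0000 0.0000 -1.0000
    outer loop
      vertex 26.17 10.39 0.00
      vertex 21.31 2.74 0.00
      vertex 24.98 19.36 0.00
    endloop
  endfacet
  facet normal 0.0000 0.0000 1.0000
    outer loop
      vertex 24.98 19.36 9.20
      vertex 18.30 25.48 9.20
      vertex 9.25 25.86 9.20
    endloop
  endfacet
  facet normal 0.0000 0.0000 1.0000
    outer loop
      vertex 24.98 19.36 9.20
      vertex 9.25 25.86 9.20
      vertex 2.07 20.34 9.20
    endloop
  endfacet
  facet normal 0.0000 0.0000 1.0000
    outer loop
      vertex 24.98 19.36 9.20
      vertex 2.07 20.34 9.20
      vertex 0.11 11.50 9.20
    endloop
  endfacet
  facet normal 0.0000 0.0000 1.0000
    outer loop
      vertex 24.98 19.36 9.20
      vertex 0.11 11.50 9.20
      vertex 4.30 3.47 9.20
    endloop
  endfacet
  facet normal 0.0000 0.0000 1.0000
    outer loop
      vertex 24.98 19.36 9.20
      vertex 4.30 3.47 9.20
      vertex 12.67 0.01 9.20
    endloop
  endfacet
  facet normal 0.0000 0.0000 1.0000
    outer loop
      vertex 24.98 19.36 9.20
      vertex 12.67 0.01 9.20
      vertex 21.31 2.74 9.20
    endloop
  endfacet
  facet normal 0.0000 0.0000 1.0000
    outer loop
      vertex 24.98 19.36 9.20
      vertex 21.31 2.74 9.20
      vertex 26.17 10.39 9.20
    endloop
  endfacet
  facet normal 0.6755 0.7373 0.0000
    outer loop
      vertex 24.98 19.36 0.00
      vertex 18.30 25.48 0.00
      vertex 18.30 25.48 9.20
    endloop
  endfacet
  facet normal 0.6755 0.7373 0.0000
    outer loop
      vertex 24.98 19.36 0.00
      vertex 18.30 25.48 9.20
      vertex 24.98 19.36 9.20
    endloop
  endfacet
  facet normal 0.0420 0.9991 0.0000
    outer loop
      vertex 18.30 25.48 0.00
      vertex 9.25 25.86 0.00
      vertex 9.25 25.86 9.20
    endloop
  endfacet
  facet normal 0.0420 0.9991 0.0000
    outer loop
      vertex 18.30 25.48 0.00
      vertex 9.25 25.86 9.20
      vertex 18.30 25.48 9.20
    endloop
  endfacet
  facet normal -0.6095 0.7928 0.0000
    outer loop
      vertex 9.25 25.86 0.00
      vertex 2.07 20.34 0.00
      vertex 2.07 20.34 9.20
    endloop
  endfacet
  facet normal -0.6095 0.7928 0.0000
    outer loop
      vertex 9.25 25.86 0.00
      vertex 2.07 20.34 9.20
      vertex 9.25 25.86 9.20
    endloop
  endfacet
  facet normal -0.9763 0.2165 0.0000
    outer loop
      vertex 2.07 20.34 0.00
      vertex 0.11 11.50 0.00
      vertex 0.11 11.50 9.20
    endloop
  endfacet
  facet normal -0.9763 0.2165 0.0000
    outer loop
      vertex 2.07 20.34 0.00
      vertex 0.11 11.50 9.20
      vertex 2.07 20.34 9.20
    endloop
  endfacet
  facet normal -0.8866 -0.4626 0.0000
    outer loop
      vertex 0.11 11.50 0.00
      vertex 4.30 3.47 0.00
      vertex 4.30 3.47 9.20
    endloop
  endfacet
  facet normal -0.8866 -0.4626 0.0000
    outer loop
      vertex 0.11 11.50 0.00
      vertex 4.30 3.47 9.20
      vertex 0.11 11.50 9.20
    endloop
  endfacet
  facet normal -0.3820 -0.9242 0.0000
    outer loop
      vertex 4.30 3.47 0.00
      vertex 12.67 0.01 0.00
      vertex 12.67 0.01 9.20
    endloop
  endfacet
  facet normal -0.3820 -0.9242 0.0000
    outer loop
      vertex 4.30 3.47 0.00
      vertex 12.67 0.01 9.20
      vertex 4.30 3.47 9.20
    endloop
  endfacet
  facet normal 0.3013 -0.9535 0.0000
    outer loop
      vertex 12.67 0.01 0.00
      vertex 21.31 2.74 0.00
      vertex 21.31 2.74 9.20
    endloop
  endfacet
  facet normal 0.3013 -0.9535 0.0000
    outer loop
      vertex 12.67 0.01 0.00
      vertex 21.31 2.74 9.20
      vertex 12.67 0.01 9.20
    endloop
  endfacet
  facet normal 0.8441 -0.5362 0.0000
    outer loop
      vertex 21.31 2.74 0.00
      vertex 26.17 10.39 0.00
      vertex 26.17 10.39 9.20
    endloop
  endfacet
  facet normal 0.8441 -0.5362 0.0000
    outer loop
      vertex 21.31 2.74 0.00
      vertex 26.17 10.39 9.20
      vertex 21.31 2.74 9.20
    endloop
  endfacet
  facet normal 0.9913 0.1315 0.0000
    outer loop
      vertex 26.17 10.39 0.00
      vertex 24.98 19.36 0.00
      vertex 24.98 19.36 9.20
    endloop
  endfacet
  facet normal 0.9913 0.1315 0.0000
    outer loop
      vertex 26.17 10.39 0.00
      vertex 24.98 19.36 9.20
      vertex 26.17 10.39 9.20
    endloop
  endfacet
endsolid part

The G0 Z moves step by Δz≈1.15 mm. Every layer's G1 loop is the same polygon, so the solid is a straight extrusion of it from z=0 to z≈9.2. Closing with flat bottom and top caps and triangulating gives 32 facets — a regular 9-sided prism (a cylinder approximated with 9 flat sides), circumscribed radius ≈ 13.2 mm, height ≈ 9.2 mm.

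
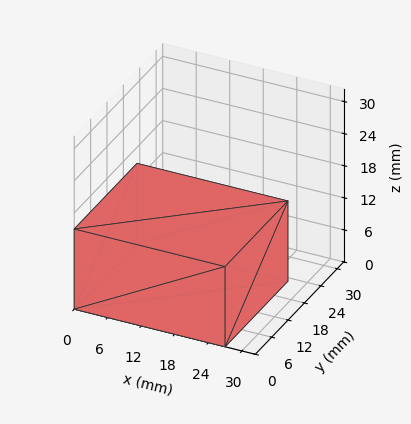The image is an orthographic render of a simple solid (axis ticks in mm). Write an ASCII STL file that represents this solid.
Reading the render: the shape is a rectangular box, roughly 27 × 23 mm footprint and 15 mm tall (dimensions read to the nearest mm from the axis ticks). For the STL, each face is triangulated and given an outward normal.

solid part
  facet normal 0.0000 0.0000 -1.0000
    outer loop
      vertex 27.0 23.0 0.0
      vertex 27.0 0.0 0.0
      vertex 0.0 0.0 0.0
    endloop
  endfacet
  facet normal 0.0000 0.0000 -1.0000
    outer loop
      vertex 0.0 23.0 0.0
      vertex 27.0 23.0 0.0
      vertex 0.0 0.0 0.0
    endloop
  endfacet
  facet normal 0.0000 0.0000 1.0000
    outer loop
      vertex 0.0 0.0 15.0
      vertex 27.0 0.0 15.0
      vertex 27.0 23.0 15.0
    endloop
  endfacet
  facet normal 0.0000 0.0000 1.0000
    outer loop
      vertex 0.0 0.0 15.0
      vertex 27.0 23.0 15.0
      vertex 0.0 23.0 15.0
    endloop
  endfacet
  facet normal 0.0000 -1.0000 0.0000
    outer loop
      vertex 0.0 0.0 0.0
      vertex 27.0 0.0 0.0
      vertex 27.0 0.0 15.0
    endloop
  endfacet
  facet normal 0.0000 -1.0000 0.0000
    outer loop
      vertex 0.0 0.0 0.0
      vertex 27.0 0.0 15.0
      vertex 0.0 0.0 15.0
    endloop
  endfacet
  facet normal 0.0000 1.0000 0.0000
    outer loop
      vertex 27.0 23.0 15.0
      vertex 27.0 23.0 0.0
      vertex 0.0 23.0 0.0
    endloop
  endfacet
  facet normal 0.0000 1.0000 0.0000
    outer loop
      vertex 0.0 23.0 15.0
      vertex 27.0 23.0 15.0
      vertex 0.0 23.0 0.0
    endloop
  endfacet
  facet normal -1.0000 0.0000 0.0000
    outer loop
      vertex 0.0 23.0 15.0
      vertex 0.0 23.0 0.0
      vertex 0.0 0.0 0.0
    endloop
  endfacet
  facet normal -1.0000 0.0000 0.0000
    outer loop
      vertex 0.0 0.0 15.0
      vertex 0.0 23.0 15.0
      vertex 0.0 0.0 0.0
    endloop
  endfacet
  facet normal 1.0000 0.0000 0.0000
    outer loop
      vertex 27.0 0.0 0.0
      vertex 27.0 23.0 0.0
      vertex 27.0 23.0 15.0
    endloop
  endfacet
  facet normal 1.0000 0.0000 0.0000
    outer loop
      vertex 27.0 0.0 0.0
      vertex 27.0 23.0 15.0
      vertex 27.0 0.0 15.0
    endloop
  endfacet
endsolid part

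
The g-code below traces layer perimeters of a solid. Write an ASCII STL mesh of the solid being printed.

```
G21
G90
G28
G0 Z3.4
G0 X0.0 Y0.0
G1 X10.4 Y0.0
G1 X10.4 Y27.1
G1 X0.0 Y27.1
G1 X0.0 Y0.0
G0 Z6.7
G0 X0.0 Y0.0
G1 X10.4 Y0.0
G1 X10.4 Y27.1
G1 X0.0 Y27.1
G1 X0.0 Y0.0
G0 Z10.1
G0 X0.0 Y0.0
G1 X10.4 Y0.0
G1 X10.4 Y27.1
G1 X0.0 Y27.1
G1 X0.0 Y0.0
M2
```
solid part
  facet normal 0.0000 0.0000 -1.0000
    outer loop
      vertex 10.4 27.1 0.0
      vertex 10.4 0.0 0.0
      vertex 0.0 0.0 0.0
    endloop
  endfacet
  facet normal 0.0000 0.0000 -1.0000
    outer loop
      vertex 0.0 27.1 0.0
      vertex 10.4 27.1 0.0
      vertex 0.0 0.0 0.0
    endloop
  endfacet
  facet normal 0.0000 0.0000 1.0000
    outer loop
      vertex 0.0 0.0 10.1
      vertex 10.4 0.0 10.1
      vertex 10.4 27.1 10.1
    endloop
  endfacet
  facet normal 0.0000 0.0000 1.0000
    outer loop
      vertex 0.0 0.0 10.1
      vertex 10.4 27.1 10.1
      vertex 0.0 27.1 10.1
    endloop
  endfacet
  facet normal 0.0000 -1.0000 0.0000
    outer loop
      vertex 0.0 0.0 0.0
      vertex 10.4 0.0 0.0
      vertex 10.4 0.0 10.1
    endloop
  endfacet
  facet normal 0.0000 -1.0000 0.0000
    outer loop
      vertex 0.0 0.0 0.0
      vertex 10.4 0.0 10.1
      vertex 0.0 0.0 10.1
    endloop
  endfacet
  facet normal 0.0000 1.0000 0.0000
    outer loop
      vertex 10.4 27.1 10.1
      vertex 10.4 27.1 0.0
      vertex 0.0 27.1 0.0
    endloop
  endfacet
  facet normal 0.0000 1.0000 0.0000
    outer loop
      vertex 0.0 27.1 10.1
      vertex 10.4 27.1 10.1
      vertex 0.0 27.1 0.0
    endloop
  endfacet
  facet normal -1.0000 0.0000 0.0000
    outer loop
      vertex 0.0 27.1 10.1
      vertex 0.0 27.1 0.0
      vertex 0.0 0.0 0.0
    endloop
  endfacet
  facet normal -1.0000 0.0000 0.0000
    outer loop
      vertex 0.0 0.0 10.1
      vertex 0.0 27.1 10.1
      vertex 0.0 0.0 0.0
    endloop
  endfacet
  facet normal 1.0000 0.0000 0.0000
    outer loop
      vertex 10.4 0.0 0.0
      vertex 10.4 27.1 0.0
      vertex 10.4 27.1 10.1
    endloop
  endfacet
  facet normal 1.0000 0.0000 0.0000
    outer loop
      vertex 10.4 0.0 0.0
      vertex 10.4 27.1 10.1
      vertex 10.4 0.0 10.1
    endloop
  endfacet
endsolid part

The G0 Z moves step by Δz≈3.4 mm. Every layer's G1 loop is the same polygon, so the solid is a straight extrusion of it from z=0 to z≈10.1. Closing with flat bottom and top caps and triangulating gives 12 facets — a rectangular box, roughly 10.4 × 27.1 mm footprint and 10.1 mm tall.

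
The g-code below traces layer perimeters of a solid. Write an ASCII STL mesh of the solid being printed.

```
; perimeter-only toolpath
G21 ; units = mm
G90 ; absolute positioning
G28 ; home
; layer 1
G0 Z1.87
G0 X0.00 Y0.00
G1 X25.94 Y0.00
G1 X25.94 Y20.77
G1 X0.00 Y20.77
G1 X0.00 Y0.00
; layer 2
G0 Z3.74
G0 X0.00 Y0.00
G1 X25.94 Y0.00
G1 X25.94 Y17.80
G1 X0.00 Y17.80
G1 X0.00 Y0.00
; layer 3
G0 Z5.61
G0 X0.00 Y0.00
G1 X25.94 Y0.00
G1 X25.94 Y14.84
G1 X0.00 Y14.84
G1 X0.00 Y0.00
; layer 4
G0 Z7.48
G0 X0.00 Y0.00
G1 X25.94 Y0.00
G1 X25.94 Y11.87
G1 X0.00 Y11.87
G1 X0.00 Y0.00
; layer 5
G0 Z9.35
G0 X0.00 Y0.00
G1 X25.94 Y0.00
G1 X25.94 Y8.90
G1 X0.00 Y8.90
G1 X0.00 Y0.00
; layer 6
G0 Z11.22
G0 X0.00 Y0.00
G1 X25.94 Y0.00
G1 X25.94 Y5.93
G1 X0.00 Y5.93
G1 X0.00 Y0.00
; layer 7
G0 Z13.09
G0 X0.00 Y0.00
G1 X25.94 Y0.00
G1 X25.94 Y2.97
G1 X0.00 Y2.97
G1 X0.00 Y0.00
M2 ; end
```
solid part
  facet normal 0.0000 0.0000 -1.0000
    outer loop
      vertex 25.94 23.74 0.00
      vertex 25.94 0.00 0.00
      vertex 0.00 0.00 0.00
    endloop
  endfacet
  facet normal 0.0000 0.0000 -1.0000
    outer loop
      vertex 0.00 23.74 0.00
      vertex 25.94 23.74 0.00
      vertex 0.00 0.00 0.00
    endloop
  endfacet
  facet normal 0.0000 -1.0000 0.0000
    outer loop
      vertex 0.00 0.00 0.00
      vertex 25.94 0.00 0.00
      vertex 25.94 0.00 14.96
    endloop
  endfacet
  facet normal 0.0000 -1.0000 0.0000
    outer loop
      vertex 0.00 0.00 0.00
      vertex 25.94 0.00 14.96
      vertex 0.00 0.00 14.96
    endloop
  endfacet
  facet normal 0.0000 0.5331 0.8460
    outer loop
      vertex 0.00 0.00 14.96
      vertex 25.94 0.00 14.96
      vertex 25.94 23.74 0.00
    endloop
  endfacet
  facet normal 0.0000 0.5331 0.8460
    outer loop
      vertex 0.00 0.00 14.96
      vertex 25.94 23.74 0.00
      vertex 0.00 23.74 0.00
    endloop
  endfacet
  facet normal -1.0000 0.0000 0.0000
    outer loop
      vertex 0.00 0.00 14.96
      vertex 0.00 23.74 0.00
      vertex 0.00 0.00 0.00
    endloop
  endfacet
  facet normal 1.0000 0.0000 0.0000
    outer loop
      vertex 25.94 0.00 0.00
      vertex 25.94 23.74 0.00
      vertex 25.94 0.00 14.96
    endloop
  endfacet
endsolid part

The G0 Z moves step by Δz≈1.87 mm. The G1 loops shrink linearly with z, so the solid tapers from its base footprint up to z≈15. Closing with a flat bottom cap and the tapered top and triangulating gives 8 facets — a wedge (ramp): 25.9 × 23.7 mm base, rising to 15 mm along the y=0 edge and sloping linearly to z=0 at y=23.7.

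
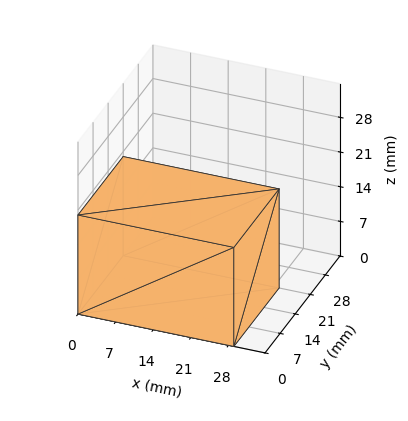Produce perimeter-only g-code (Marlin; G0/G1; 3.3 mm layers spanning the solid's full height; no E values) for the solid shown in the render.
Reading the render: the shape is a rectangular box, roughly 29 × 21 mm footprint and 20 mm tall (dimensions read to the nearest mm from the axis ticks). For the g-code, the solid's height is divided into equal slices at the stated Δz and each level perimeter traced with G1 moves after a G0 lift.

; perimeter-only toolpath
G21 ; units = mm
G90 ; absolute positioning
G28 ; home
; layer 1
G0 Z3.3
G0 X0.0 Y0.0
G1 X29.0 Y0.0
G1 X29.0 Y21.0
G1 X0.0 Y21.0
G1 X0.0 Y0.0
; layer 2
G0 Z6.7
G0 X0.0 Y0.0
G1 X29.0 Y0.0
G1 X29.0 Y21.0
G1 X0.0 Y21.0
G1 X0.0 Y0.0
; layer 3
G0 Z10.0
G0 X0.0 Y0.0
G1 X29.0 Y0.0
G1 X29.0 Y21.0
G1 X0.0 Y21.0
G1 X0.0 Y0.0
; layer 4
G0 Z13.3
G0 X0.0 Y0.0
G1 X29.0 Y0.0
G1 X29.0 Y21.0
G1 X0.0 Y21.0
G1 X0.0 Y0.0
; layer 5
G0 Z16.7
G0 X0.0 Y0.0
G1 X29.0 Y0.0
G1 X29.0 Y21.0
G1 X0.0 Y21.0
G1 X0.0 Y0.0
; layer 6
G0 Z20.0
G0 X0.0 Y0.0
G1 X29.0 Y0.0
G1 X29.0 Y21.0
G1 X0.0 Y21.0
G1 X0.0 Y0.0
M2 ; end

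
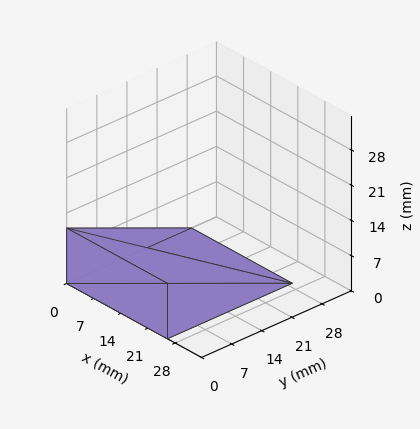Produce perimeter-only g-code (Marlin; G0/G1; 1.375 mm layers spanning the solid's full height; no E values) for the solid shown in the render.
Reading the render: the shape is a wedge (ramp): 26 × 29 mm base, rising to 11 mm along the y=0 edge and sloping linearly to z=0 at y=29 (dimensions read to the nearest mm from the axis ticks). For the g-code, the solid's height is divided into equal slices at the stated Δz and each level perimeter traced with G1 moves after a G0 lift.

; perimeter-only toolpath
G21 ; units = mm
G90 ; absolute positioning
G28 ; home
; layer 1
G0 Z1.375
G0 X0.000 Y0.000
G1 X26.000 Y0.000
G1 X26.000 Y25.375
G1 X0.000 Y25.375
G1 X0.000 Y0.000
; layer 2
G0 Z2.750
G0 X0.000 Y0.000
G1 X26.000 Y0.000
G1 X26.000 Y21.750
G1 X0.000 Y21.750
G1 X0.000 Y0.000
; layer 3
G0 Z4.125
G0 X0.000 Y0.000
G1 X26.000 Y0.000
G1 X26.000 Y18.125
G1 X0.000 Y18.125
G1 X0.000 Y0.000
; layer 4
G0 Z5.500
G0 X0.000 Y0.000
G1 X26.000 Y0.000
G1 X26.000 Y14.500
G1 X0.000 Y14.500
G1 X0.000 Y0.000
; layer 5
G0 Z6.875
G0 X0.000 Y0.000
G1 X26.000 Y0.000
G1 X26.000 Y10.875
G1 X0.000 Y10.875
G1 X0.000 Y0.000
; layer 6
G0 Z8.250
G0 X0.000 Y0.000
G1 X26.000 Y0.000
G1 X26.000 Y7.250
G1 X0.000 Y7.250
G1 X0.000 Y0.000
; layer 7
G0 Z9.625
G0 X0.000 Y0.000
G1 X26.000 Y0.000
G1 X26.000 Y3.625
G1 X0.000 Y3.625
G1 X0.000 Y0.000
M2 ; end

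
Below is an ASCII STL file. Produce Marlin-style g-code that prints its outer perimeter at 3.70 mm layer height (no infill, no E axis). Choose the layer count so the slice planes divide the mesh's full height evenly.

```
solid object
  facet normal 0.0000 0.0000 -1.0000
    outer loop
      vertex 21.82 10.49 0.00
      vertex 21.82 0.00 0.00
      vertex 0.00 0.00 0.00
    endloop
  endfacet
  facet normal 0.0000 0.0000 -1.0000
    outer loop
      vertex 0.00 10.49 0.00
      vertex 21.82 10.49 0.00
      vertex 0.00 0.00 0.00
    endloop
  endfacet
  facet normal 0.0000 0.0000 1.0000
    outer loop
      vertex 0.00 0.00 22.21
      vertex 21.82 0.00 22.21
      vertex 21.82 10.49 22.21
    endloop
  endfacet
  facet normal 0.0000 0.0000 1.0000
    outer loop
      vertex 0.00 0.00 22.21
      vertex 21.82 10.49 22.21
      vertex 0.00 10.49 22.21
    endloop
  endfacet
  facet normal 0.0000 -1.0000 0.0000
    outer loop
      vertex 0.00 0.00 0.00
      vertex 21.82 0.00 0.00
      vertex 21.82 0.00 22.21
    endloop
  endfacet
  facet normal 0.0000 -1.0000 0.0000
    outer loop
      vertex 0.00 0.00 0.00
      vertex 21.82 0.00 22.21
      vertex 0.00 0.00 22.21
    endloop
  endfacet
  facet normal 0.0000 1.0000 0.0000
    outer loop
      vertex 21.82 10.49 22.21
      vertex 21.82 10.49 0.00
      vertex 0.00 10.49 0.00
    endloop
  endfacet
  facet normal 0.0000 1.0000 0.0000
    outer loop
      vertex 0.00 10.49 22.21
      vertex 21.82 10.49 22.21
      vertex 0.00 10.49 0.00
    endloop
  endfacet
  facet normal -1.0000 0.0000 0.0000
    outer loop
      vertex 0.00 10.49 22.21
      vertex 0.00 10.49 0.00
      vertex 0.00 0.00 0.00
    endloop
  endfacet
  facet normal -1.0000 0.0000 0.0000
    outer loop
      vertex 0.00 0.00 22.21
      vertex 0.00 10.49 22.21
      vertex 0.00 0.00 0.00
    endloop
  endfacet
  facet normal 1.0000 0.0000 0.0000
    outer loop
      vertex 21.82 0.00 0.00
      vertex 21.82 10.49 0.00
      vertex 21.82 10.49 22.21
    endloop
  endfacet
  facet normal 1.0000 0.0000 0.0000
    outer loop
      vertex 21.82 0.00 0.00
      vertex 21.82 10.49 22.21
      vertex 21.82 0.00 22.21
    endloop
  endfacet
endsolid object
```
; perimeter-only toolpath
G21 ; units = mm
G90 ; absolute positioning
G28 ; home
; layer 1
G0 Z3.70
G0 X0.00 Y0.00
G1 X21.82 Y0.00
G1 X21.82 Y10.49
G1 X0.00 Y10.49
G1 X0.00 Y0.00
; layer 2
G0 Z7.40
G0 X0.00 Y0.00
G1 X21.82 Y0.00
G1 X21.82 Y10.49
G1 X0.00 Y10.49
G1 X0.00 Y0.00
; layer 3
G0 Z11.11
G0 X0.00 Y0.00
G1 X21.82 Y0.00
G1 X21.82 Y10.49
G1 X0.00 Y10.49
G1 X0.00 Y0.00
; layer 4
G0 Z14.81
G0 X0.00 Y0.00
G1 X21.82 Y0.00
G1 X21.82 Y10.49
G1 X0.00 Y10.49
G1 X0.00 Y0.00
; layer 5
G0 Z18.51
G0 X0.00 Y0.00
G1 X21.82 Y0.00
G1 X21.82 Y10.49
G1 X0.00 Y10.49
G1 X0.00 Y0.00
; layer 6
G0 Z22.21
G0 X0.00 Y0.00
G1 X21.82 Y0.00
G1 X21.82 Y10.49
G1 X0.00 Y10.49
G1 X0.00 Y0.00
M2 ; end

The solid is a rectangular box, roughly 21.8 × 10.5 mm footprint and 22.2 mm tall. Slicing at Δz = 3.70 mm — 6 equal slices spanning the solid's height, so layer i sits at z = i·h/6 — gives 6 non-empty perimeters. Each is a 4-segment closed polygon; G0 lifts to the layer z and rapids to the start vertex, then G1 traces the edges.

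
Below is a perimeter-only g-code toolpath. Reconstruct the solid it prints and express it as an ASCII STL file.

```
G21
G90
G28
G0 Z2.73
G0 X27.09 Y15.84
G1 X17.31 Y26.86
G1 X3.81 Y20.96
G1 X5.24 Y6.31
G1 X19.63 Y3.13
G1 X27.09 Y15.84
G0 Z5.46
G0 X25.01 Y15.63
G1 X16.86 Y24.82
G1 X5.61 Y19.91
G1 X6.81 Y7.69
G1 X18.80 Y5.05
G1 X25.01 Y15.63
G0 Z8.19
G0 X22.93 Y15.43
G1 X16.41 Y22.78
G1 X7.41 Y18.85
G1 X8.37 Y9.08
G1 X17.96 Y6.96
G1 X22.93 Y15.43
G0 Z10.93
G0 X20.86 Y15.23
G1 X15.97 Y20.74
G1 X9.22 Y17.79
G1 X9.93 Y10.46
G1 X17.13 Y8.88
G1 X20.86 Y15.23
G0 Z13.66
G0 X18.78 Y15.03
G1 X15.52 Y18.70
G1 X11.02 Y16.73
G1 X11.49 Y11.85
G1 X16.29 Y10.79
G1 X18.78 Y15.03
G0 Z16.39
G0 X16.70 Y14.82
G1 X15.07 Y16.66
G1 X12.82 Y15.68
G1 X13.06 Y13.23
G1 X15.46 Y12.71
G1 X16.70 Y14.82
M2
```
solid part
  facet normal 0.0000 0.0000 -1.0000
    outer loop
      vertex 2.01 22.02 0.00
      vertex 17.76 28.90 0.00
      vertex 29.17 16.04 0.00
    endloop
  endfacet
  facet normal 0.0000 0.0000 -1.0000
    outer loop
      vertex 3.68 4.92 0.00
      vertex 2.01 22.02 0.00
      vertex 29.17 16.04 0.00
    endloop
  endfacet
  facet normal 0.0000 0.0000 -1.0000
    outer loop
      vertex 20.47 1.22 0.00
      vertex 3.68 4.92 0.00
      vertex 29.17 16.04 0.00
    endloop
  endfacet
  facet normal 0.6362 0.5644 0.5260
    outer loop
      vertex 29.17 16.04 0.00
      vertex 17.76 28.90 0.00
      vertex 14.62 14.62 19.12
    endloop
  endfacet
  facet normal -0.3404 0.7793 0.5261
    outer loop
      vertex 17.76 28.90 0.00
      vertex 2.01 22.02 0.00
      vertex 14.62 14.62 19.12
    endloop
  endfacet
  facet normal -0.8463 -0.0827 0.5262
    outer loop
      vertex 2.01 22.02 0.00
      vertex 3.68 4.92 0.00
      vertex 14.62 14.62 19.12
    endloop
  endfacet
  facet normal -0.1830 -0.8305 0.5261
    outer loop
      vertex 3.68 4.92 0.00
      vertex 20.47 1.22 0.00
      vertex 14.62 14.62 19.12
    endloop
  endfacet
  facet normal 0.7334 -0.4305 0.5261
    outer loop
      vertex 20.47 1.22 0.00
      vertex 29.17 16.04 0.00
      vertex 14.62 14.62 19.12
    endloop
  endfacet
endsolid part

The G0 Z moves step by Δz≈2.73 mm. The G1 loops shrink linearly with z, so the solid tapers from its base footprint up to z≈19.1. Closing with a flat bottom cap and the tapered top and triangulating gives 8 facets — a regular 5-sided pyramid, base circumscribed radius ≈ 14.6 mm, apex at z ≈ 19.1 mm.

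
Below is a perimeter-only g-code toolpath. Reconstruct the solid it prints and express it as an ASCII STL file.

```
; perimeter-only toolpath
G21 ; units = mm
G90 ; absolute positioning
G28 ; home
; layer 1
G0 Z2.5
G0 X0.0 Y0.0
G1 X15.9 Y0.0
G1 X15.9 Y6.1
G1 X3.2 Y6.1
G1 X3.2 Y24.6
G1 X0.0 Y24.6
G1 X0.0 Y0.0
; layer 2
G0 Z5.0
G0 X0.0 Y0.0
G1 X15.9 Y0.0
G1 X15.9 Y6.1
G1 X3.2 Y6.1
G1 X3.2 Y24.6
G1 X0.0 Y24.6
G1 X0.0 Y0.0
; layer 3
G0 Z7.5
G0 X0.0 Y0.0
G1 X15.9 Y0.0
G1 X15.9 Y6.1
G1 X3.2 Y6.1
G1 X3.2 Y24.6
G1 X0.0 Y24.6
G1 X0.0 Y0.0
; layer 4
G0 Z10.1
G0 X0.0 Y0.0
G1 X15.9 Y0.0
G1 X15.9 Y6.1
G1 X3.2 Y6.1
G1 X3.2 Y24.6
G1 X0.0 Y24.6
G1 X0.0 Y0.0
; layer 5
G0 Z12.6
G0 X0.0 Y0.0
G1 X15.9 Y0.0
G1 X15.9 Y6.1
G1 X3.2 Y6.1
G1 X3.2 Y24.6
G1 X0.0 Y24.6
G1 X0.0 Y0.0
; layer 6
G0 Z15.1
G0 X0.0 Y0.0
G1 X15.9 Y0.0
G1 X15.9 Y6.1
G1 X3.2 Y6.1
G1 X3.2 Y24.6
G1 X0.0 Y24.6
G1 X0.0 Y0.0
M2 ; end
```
solid part
  facet normal 0.0000 0.0000 -1.0000
    outer loop
      vertex 15.9 6.1 0.0
      vertex 15.9 0.0 0.0
      vertex 0.0 0.0 0.0
    endloop
  endfacet
  facet normal 0.0000 0.0000 -1.0000
    outer loop
      vertex 3.2 6.1 0.0
      vertex 15.9 6.1 0.0
      vertex 0.0 0.0 0.0
    endloop
  endfacet
  facet normal 0.0000 0.0000 -1.0000
    outer loop
      vertex 3.2 24.6 0.0
      vertex 3.2 6.1 0.0
      vertex 0.0 0.0 0.0
    endloop
  endfacet
  facet normal 0.0000 0.0000 -1.0000
    outer loop
      vertex 0.0 24.6 0.0
      vertex 3.2 24.6 0.0
      vertex 0.0 0.0 0.0
    endloop
  endfacet
  facet normal 0.0000 0.0000 1.0000
    outer loop
      vertex 0.0 0.0 15.1
      vertex 15.9 0.0 15.1
      vertex 15.9 6.1 15.1
    endloop
  endfacet
  facet normal 0.0000 0.0000 1.0000
    outer loop
      vertex 0.0 0.0 15.1
      vertex 15.9 6.1 15.1
      vertex 3.2 6.1 15.1
    endloop
  endfacet
  facet normal 0.0000 0.0000 1.0000
    outer loop
      vertex 0.0 0.0 15.1
      vertex 3.2 6.1 15.1
      vertex 3.2 24.6 15.1
    endloop
  endfacet
  facet normal 0.0000 0.0000 1.0000
    outer loop
      vertex 0.0 0.0 15.1
      vertex 3.2 24.6 15.1
      vertex 0.0 24.6 15.1
    endloop
  endfacet
  facet normal 0.0000 -1.0000 0.0000
    outer loop
      vertex 0.0 0.0 0.0
      vertex 15.9 0.0 0.0
      vertex 15.9 0.0 15.1
    endloop
  endfacet
  facet normal 0.0000 -1.0000 0.0000
    outer loop
      vertex 0.0 0.0 0.0
      vertex 15.9 0.0 15.1
      vertex 0.0 0.0 15.1
    endloop
  endfacet
  facet normal 1.0000 0.0000 0.0000
    outer loop
      vertex 15.9 0.0 0.0
      vertex 15.9 6.1 0.0
      vertex 15.9 6.1 15.1
    endloop
  endfacet
  facet normal 1.0000 0.0000 0.0000
    outer loop
      vertex 15.9 0.0 0.0
      vertex 15.9 6.1 15.1
      vertex 15.9 0.0 15.1
    endloop
  endfacet
  facet normal 0.0000 1.0000 0.0000
    outer loop
      vertex 15.9 6.1 0.0
      vertex 3.2 6.1 0.0
      vertex 3.2 6.1 15.1
    endloop
  endfacet
  facet normal 0.0000 1.0000 0.0000
    outer loop
      vertex 15.9 6.1 0.0
      vertex 3.2 6.1 15.1
      vertex 15.9 6.1 15.1
    endloop
  endfacet
  facet normal 1.0000 0.0000 0.0000
    outer loop
      vertex 3.2 6.1 0.0
      vertex 3.2 24.6 0.0
      vertex 3.2 24.6 15.1
    endloop
  endfacet
  facet normal 1.0000 0.0000 0.0000
    outer loop
      vertex 3.2 6.1 0.0
      vertex 3.2 24.6 15.1
      vertex 3.2 6.1 15.1
    endloop
  endfacet
  facet normal 0.0000 1.0000 0.0000
    outer loop
      vertex 3.2 24.6 0.0
      vertex 0.0 24.6 0.0
      vertex 0.0 24.6 15.1
    endloop
  endfacet
  facet normal 0.0000 1.0000 0.0000
    outer loop
      vertex 3.2 24.6 0.0
      vertex 0.0 24.6 15.1
      vertex 3.2 24.6 15.1
    endloop
  endfacet
  facet normal -1.0000 0.0000 0.0000
    outer loop
      vertex 0.0 24.6 0.0
      vertex 0.0 0.0 0.0
      vertex 0.0 0.0 15.1
    endloop
  endfacet
  facet normal -1.0000 0.0000 0.0000
    outer loop
      vertex 0.0 24.6 0.0
      vertex 0.0 0.0 15.1
      vertex 0.0 24.6 15.1
    endloop
  endfacet
endsolid part

The G0 Z moves step by Δz≈2.5 mm. Every layer's G1 loop is the same polygon, so the solid is a straight extrusion of it from z=0 to z≈15.1. Closing with flat bottom and top caps and triangulating gives 20 facets — an L-shaped prism: outer 15.9 × 24.6 mm, arm thicknesses ≈ 6.1 mm (horizontal) and 3.2 mm (vertical), extruded 15.1 mm in z.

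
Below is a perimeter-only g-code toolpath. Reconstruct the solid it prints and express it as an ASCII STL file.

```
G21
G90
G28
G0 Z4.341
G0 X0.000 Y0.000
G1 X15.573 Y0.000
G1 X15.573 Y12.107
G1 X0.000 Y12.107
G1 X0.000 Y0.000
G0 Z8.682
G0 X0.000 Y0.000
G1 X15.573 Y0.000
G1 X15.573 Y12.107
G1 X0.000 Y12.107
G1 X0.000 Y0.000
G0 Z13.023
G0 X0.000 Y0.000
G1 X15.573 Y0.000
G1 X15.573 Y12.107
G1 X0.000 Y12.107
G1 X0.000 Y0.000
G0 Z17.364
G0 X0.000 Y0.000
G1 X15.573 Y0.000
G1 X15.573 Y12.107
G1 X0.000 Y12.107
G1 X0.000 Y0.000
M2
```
solid part
  facet normal 0.0000 0.0000 -1.0000
    outer loop
      vertex 15.573 12.107 0.000
      vertex 15.573 0.000 0.000
      vertex 0.000 0.000 0.000
    endloop
  endfacet
  facet normal 0.0000 0.0000 -1.0000
    outer loop
      vertex 0.000 12.107 0.000
      vertex 15.573 12.107 0.000
      vertex 0.000 0.000 0.000
    endloop
  endfacet
  facet normal 0.0000 0.0000 1.0000
    outer loop
      vertex 0.000 0.000 17.364
      vertex 15.573 0.000 17.364
      vertex 15.573 12.107 17.364
    endloop
  endfacet
  facet normal 0.0000 0.0000 1.0000
    outer loop
      vertex 0.000 0.000 17.364
      vertex 15.573 12.107 17.364
      vertex 0.000 12.107 17.364
    endloop
  endfacet
  facet normal 0.0000 -1.0000 0.0000
    outer loop
      vertex 0.000 0.000 0.000
      vertex 15.573 0.000 0.000
      vertex 15.573 0.000 17.364
    endloop
  endfacet
  facet normal 0.0000 -1.0000 0.0000
    outer loop
      vertex 0.000 0.000 0.000
      vertex 15.573 0.000 17.364
      vertex 0.000 0.000 17.364
    endloop
  endfacet
  facet normal 0.0000 1.0000 0.0000
    outer loop
      vertex 15.573 12.107 17.364
      vertex 15.573 12.107 0.000
      vertex 0.000 12.107 0.000
    endloop
  endfacet
  facet normal 0.0000 1.0000 0.0000
    outer loop
      vertex 0.000 12.107 17.364
      vertex 15.573 12.107 17.364
      vertex 0.000 12.107 0.000
    endloop
  endfacet
  facet normal -1.0000 0.0000 0.0000
    outer loop
      vertex 0.000 12.107 17.364
      vertex 0.000 12.107 0.000
      vertex 0.000 0.000 0.000
    endloop
  endfacet
  facet normal -1.0000 0.0000 0.0000
    outer loop
      vertex 0.000 0.000 17.364
      vertex 0.000 12.107 17.364
      vertex 0.000 0.000 0.000
    endloop
  endfacet
  facet normal 1.0000 0.0000 0.0000
    outer loop
      vertex 15.573 0.000 0.000
      vertex 15.573 12.107 0.000
      vertex 15.573 12.107 17.364
    endloop
  endfacet
  facet normal 1.0000 0.0000 0.0000
    outer loop
      vertex 15.573 0.000 0.000
      vertex 15.573 12.107 17.364
      vertex 15.573 0.000 17.364
    endloop
  endfacet
endsolid part

The G0 Z moves step by Δz≈4.341 mm. Every layer's G1 loop is the same polygon, so the solid is a straight extrusion of it from z=0 to z≈17.4. Closing with flat bottom and top caps and triangulating gives 12 facets — a rectangular box, roughly 15.6 × 12.1 mm footprint and 17.4 mm tall.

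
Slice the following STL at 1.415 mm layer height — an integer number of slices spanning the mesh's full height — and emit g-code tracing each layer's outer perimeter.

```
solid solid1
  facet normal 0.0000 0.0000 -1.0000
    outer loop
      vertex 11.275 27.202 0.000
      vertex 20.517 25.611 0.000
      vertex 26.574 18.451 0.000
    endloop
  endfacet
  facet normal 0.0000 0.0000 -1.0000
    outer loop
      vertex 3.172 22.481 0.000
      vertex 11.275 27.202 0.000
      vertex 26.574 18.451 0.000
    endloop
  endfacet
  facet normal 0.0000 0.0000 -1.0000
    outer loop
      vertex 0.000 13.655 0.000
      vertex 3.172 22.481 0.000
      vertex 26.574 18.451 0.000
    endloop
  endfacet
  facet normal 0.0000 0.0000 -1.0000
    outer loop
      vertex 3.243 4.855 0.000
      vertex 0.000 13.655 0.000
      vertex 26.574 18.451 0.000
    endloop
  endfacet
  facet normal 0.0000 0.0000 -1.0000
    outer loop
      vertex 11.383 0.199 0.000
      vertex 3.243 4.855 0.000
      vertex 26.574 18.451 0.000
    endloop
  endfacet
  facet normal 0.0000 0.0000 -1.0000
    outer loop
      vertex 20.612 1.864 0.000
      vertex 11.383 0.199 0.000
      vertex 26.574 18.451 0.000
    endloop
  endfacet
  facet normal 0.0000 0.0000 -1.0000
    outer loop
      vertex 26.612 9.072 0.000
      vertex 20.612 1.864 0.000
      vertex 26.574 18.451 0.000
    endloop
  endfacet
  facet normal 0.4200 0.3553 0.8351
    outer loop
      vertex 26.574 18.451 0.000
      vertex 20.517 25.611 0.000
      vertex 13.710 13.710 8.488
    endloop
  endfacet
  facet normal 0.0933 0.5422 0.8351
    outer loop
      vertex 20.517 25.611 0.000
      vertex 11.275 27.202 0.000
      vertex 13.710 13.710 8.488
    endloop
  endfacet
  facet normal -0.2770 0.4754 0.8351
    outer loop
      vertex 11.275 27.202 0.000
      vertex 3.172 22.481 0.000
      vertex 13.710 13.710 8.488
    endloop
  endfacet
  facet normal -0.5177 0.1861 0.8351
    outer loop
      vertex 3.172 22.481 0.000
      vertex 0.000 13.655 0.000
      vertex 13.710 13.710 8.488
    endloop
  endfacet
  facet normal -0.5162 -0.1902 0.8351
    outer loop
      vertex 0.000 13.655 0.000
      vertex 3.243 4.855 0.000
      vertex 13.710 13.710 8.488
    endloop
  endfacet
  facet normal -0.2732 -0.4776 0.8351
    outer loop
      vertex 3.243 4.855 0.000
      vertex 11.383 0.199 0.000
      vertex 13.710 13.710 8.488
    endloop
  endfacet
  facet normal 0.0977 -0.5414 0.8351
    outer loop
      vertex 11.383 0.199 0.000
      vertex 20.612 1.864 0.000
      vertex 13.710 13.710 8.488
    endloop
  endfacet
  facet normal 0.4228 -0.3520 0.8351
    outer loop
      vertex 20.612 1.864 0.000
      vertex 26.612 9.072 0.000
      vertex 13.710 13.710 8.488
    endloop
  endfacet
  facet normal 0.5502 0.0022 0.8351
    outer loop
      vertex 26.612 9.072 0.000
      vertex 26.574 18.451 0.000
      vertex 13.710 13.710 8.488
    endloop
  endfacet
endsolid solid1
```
; perimeter-only toolpath
G21 ; units = mm
G90 ; absolute positioning
G28 ; home
; layer 1
G0 Z1.415
G0 X24.430 Y17.661
G1 X19.383 Y23.628
G1 X11.681 Y24.953
G1 X4.928 Y21.019
G1 X2.285 Y13.664
G1 X4.987 Y6.331
G1 X11.771 Y2.451
G1 X19.462 Y3.838
G1 X24.462 Y9.845
G1 X24.430 Y17.661
; layer 2
G0 Z2.829
G0 X22.286 Y16.871
G1 X18.248 Y21.644
G1 X12.087 Y22.705
G1 X6.685 Y19.557
G1 X4.570 Y13.673
G1 X6.732 Y7.807
G1 X12.159 Y4.703
G1 X18.311 Y5.813
G1 X22.311 Y10.618
G1 X22.286 Y16.871
; layer 3
G0 Z4.244
G0 X20.142 Y16.081
G1 X17.114 Y19.660
G1 X12.492 Y20.456
G1 X8.441 Y18.096
G1 X6.855 Y13.683
G1 X8.476 Y9.283
G1 X12.546 Y6.955
G1 X17.161 Y7.787
G1 X20.161 Y11.391
G1 X20.142 Y16.081
; layer 4
G0 Z5.659
G0 X17.998 Y15.290
G1 X15.979 Y17.677
G1 X12.898 Y18.207
G1 X10.197 Y16.634
G1 X9.140 Y13.692
G1 X10.221 Y10.758
G1 X12.934 Y9.206
G1 X16.011 Y9.761
G1 X18.011 Y12.164
G1 X17.998 Y15.290
; layer 5
G0 Z7.073
G0 X15.854 Y14.500
G1 X14.845 Y15.694
G1 X13.304 Y15.959
G1 X11.954 Y15.172
G1 X11.425 Y13.701
G1 X11.965 Y12.234
G1 X13.322 Y11.458
G1 X14.860 Y11.736
G1 X15.860 Y12.937
G1 X15.854 Y14.500
M2 ; end

The solid is a regular 9-sided pyramid, base circumscribed radius ≈ 13.7 mm, apex at z ≈ 8.49 mm. Slicing at Δz = 1.415 mm — 6 equal slices spanning the solid's height, so layer i sits at z = i·h/6 — gives 5 non-empty perimeters. Each is a 9-segment closed polygon; G0 lifts to the layer z and rapids to the start vertex, then G1 traces the edges. The cross-section shrinks linearly with z (the slice at the apex is degenerate and omitted).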